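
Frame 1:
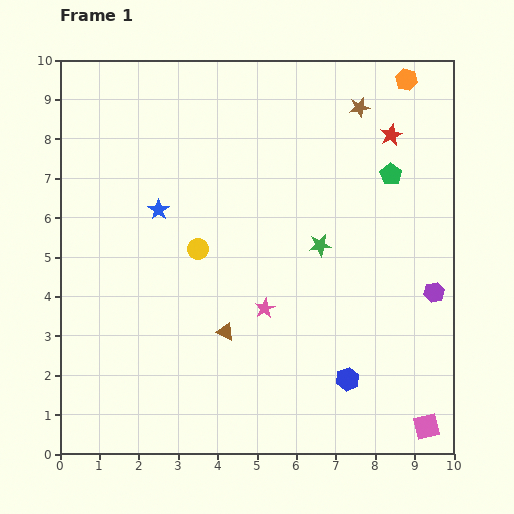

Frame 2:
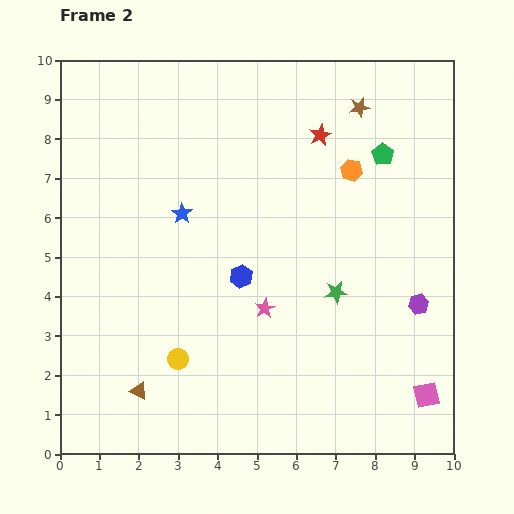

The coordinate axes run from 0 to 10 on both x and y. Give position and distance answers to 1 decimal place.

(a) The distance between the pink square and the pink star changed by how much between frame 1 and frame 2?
-0.4

Distance in frame 1: 5.1. Distance in frame 2: 4.7.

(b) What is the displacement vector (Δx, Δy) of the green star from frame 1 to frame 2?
(0.4, -1.2)

The green star was at (6.6, 5.3) in frame 1 and (7.0, 4.1) in frame 2.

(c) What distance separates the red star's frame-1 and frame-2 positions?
1.8

The red star moved from (8.4, 8.1) to (6.6, 8.1), a distance of √(1.8² + 0.0²) ≈ 1.8.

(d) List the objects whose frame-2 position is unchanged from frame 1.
the brown star, the pink star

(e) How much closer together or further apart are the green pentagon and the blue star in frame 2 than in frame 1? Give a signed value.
-0.7

Distance in frame 1: 6.0. Distance in frame 2: 5.3.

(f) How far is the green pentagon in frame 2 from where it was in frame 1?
0.5

The green pentagon moved from (8.4, 7.1) to (8.2, 7.6), a distance of √(0.2² + 0.5²) ≈ 0.5.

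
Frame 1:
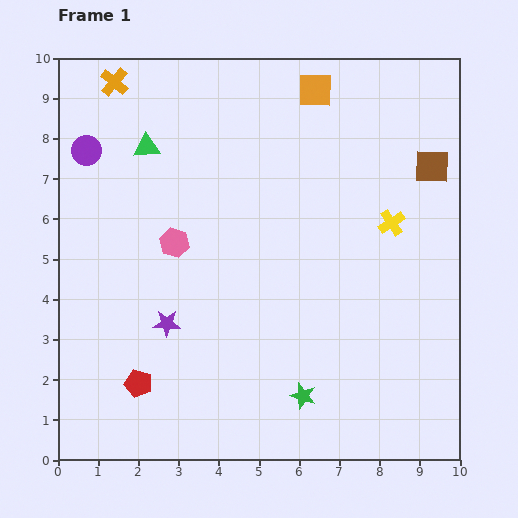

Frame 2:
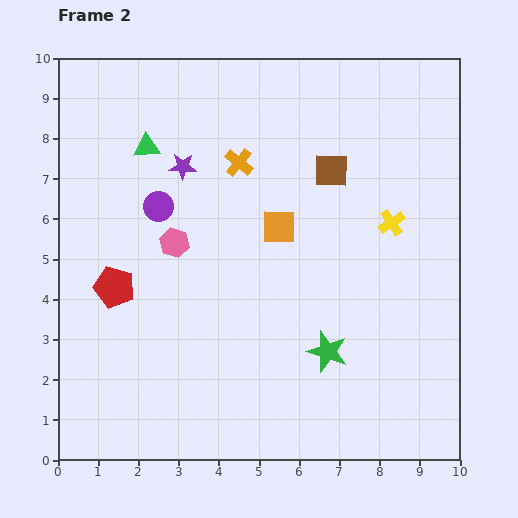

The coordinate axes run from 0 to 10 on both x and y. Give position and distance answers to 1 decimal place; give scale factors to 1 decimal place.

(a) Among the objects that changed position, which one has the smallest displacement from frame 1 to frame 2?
the green star

(moved 1.3)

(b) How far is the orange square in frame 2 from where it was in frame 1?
3.5

The orange square moved from (6.4, 9.2) to (5.5, 5.8), a distance of √(0.9² + 3.4²) ≈ 3.5.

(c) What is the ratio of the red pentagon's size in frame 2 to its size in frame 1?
1.5×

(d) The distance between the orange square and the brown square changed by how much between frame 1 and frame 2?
-1.6

Distance in frame 1: 3.5. Distance in frame 2: 1.9.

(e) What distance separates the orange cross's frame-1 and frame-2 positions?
3.7

The orange cross moved from (1.4, 9.4) to (4.5, 7.4), a distance of √(3.1² + 2.0²) ≈ 3.7.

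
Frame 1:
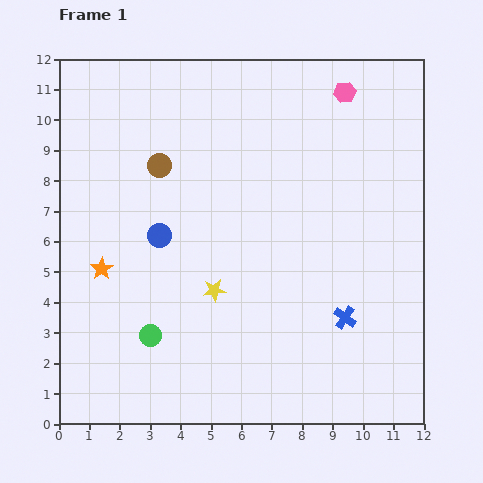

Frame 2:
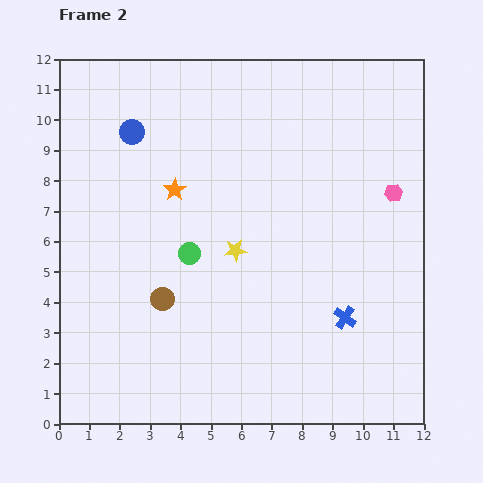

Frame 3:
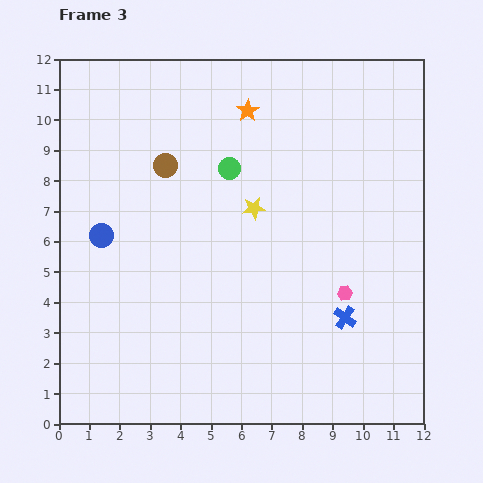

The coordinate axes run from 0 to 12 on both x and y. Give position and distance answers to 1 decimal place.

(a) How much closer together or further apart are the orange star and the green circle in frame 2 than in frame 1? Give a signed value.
-0.5

Distance in frame 1: 2.7. Distance in frame 2: 2.2.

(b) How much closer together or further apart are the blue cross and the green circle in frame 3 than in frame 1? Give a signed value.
-0.2

Distance in frame 1: 6.4. Distance in frame 3: 6.2.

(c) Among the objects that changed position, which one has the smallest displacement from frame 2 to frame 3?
the yellow star

(moved 1.5)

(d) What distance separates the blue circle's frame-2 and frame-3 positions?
3.5

The blue circle moved from (2.4, 9.6) to (1.4, 6.2), a distance of √(1.0² + 3.4²) ≈ 3.5.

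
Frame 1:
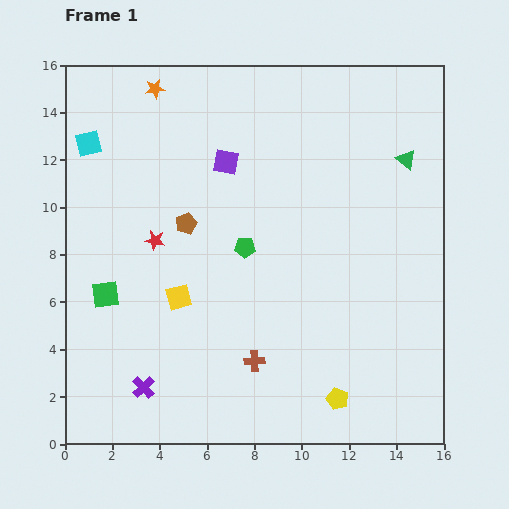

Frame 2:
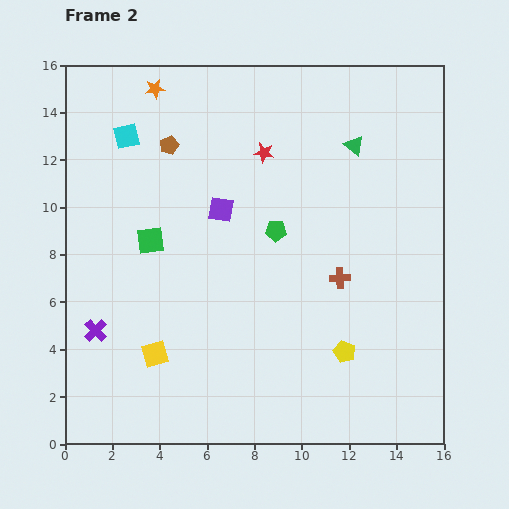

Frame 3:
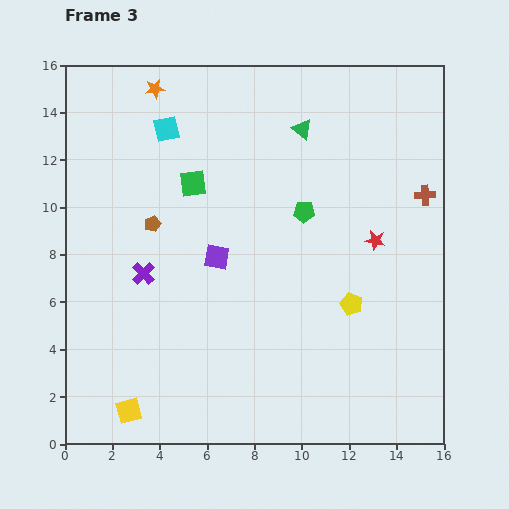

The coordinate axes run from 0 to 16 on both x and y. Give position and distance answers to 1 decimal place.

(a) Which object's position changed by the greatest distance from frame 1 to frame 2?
the red star

(moved 5.9; next 5.0)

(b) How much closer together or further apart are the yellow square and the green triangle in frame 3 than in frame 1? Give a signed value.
+2.8

Distance in frame 1: 11.2. Distance in frame 3: 14.0.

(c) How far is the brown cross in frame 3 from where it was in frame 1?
10.0

The brown cross moved from (8.0, 3.5) to (15.2, 10.5), a distance of √(7.2² + 7.0²) ≈ 10.0.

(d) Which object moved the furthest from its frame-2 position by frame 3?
the red star

(moved 6.0; next 5.0)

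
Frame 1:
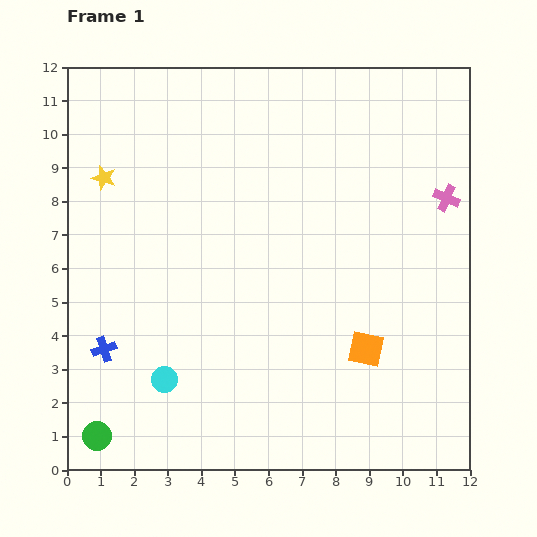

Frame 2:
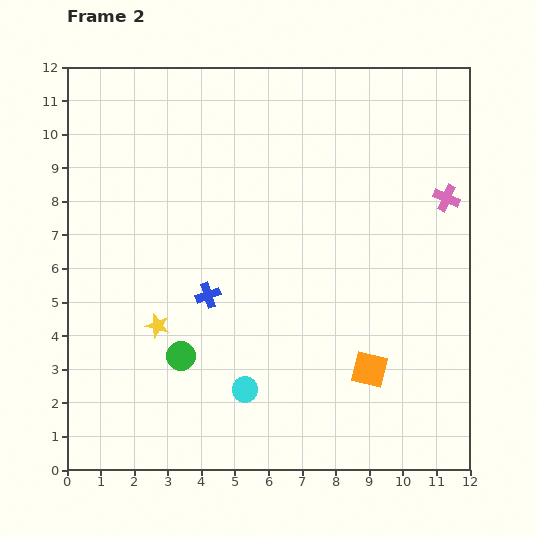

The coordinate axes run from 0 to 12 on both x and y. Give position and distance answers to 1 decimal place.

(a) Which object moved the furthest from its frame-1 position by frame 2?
the yellow star

(moved 4.7; next 3.5)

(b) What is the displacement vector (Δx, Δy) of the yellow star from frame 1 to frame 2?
(1.6, -4.4)

The yellow star was at (1.1, 8.7) in frame 1 and (2.7, 4.3) in frame 2.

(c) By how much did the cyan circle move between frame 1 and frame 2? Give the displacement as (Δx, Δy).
(2.4, -0.3)

The cyan circle was at (2.9, 2.7) in frame 1 and (5.3, 2.4) in frame 2.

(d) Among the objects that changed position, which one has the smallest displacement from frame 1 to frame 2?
the orange square

(moved 0.6)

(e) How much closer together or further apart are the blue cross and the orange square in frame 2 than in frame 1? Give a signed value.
-2.5

Distance in frame 1: 7.8. Distance in frame 2: 5.3.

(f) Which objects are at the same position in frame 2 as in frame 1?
the pink cross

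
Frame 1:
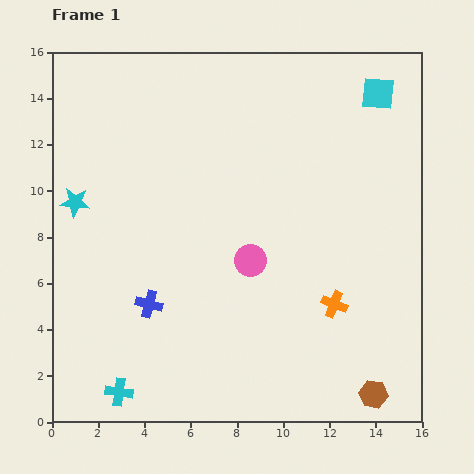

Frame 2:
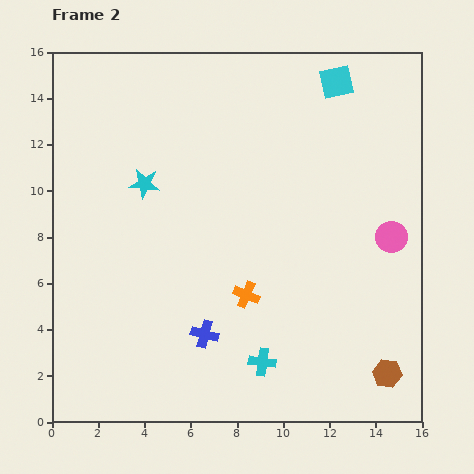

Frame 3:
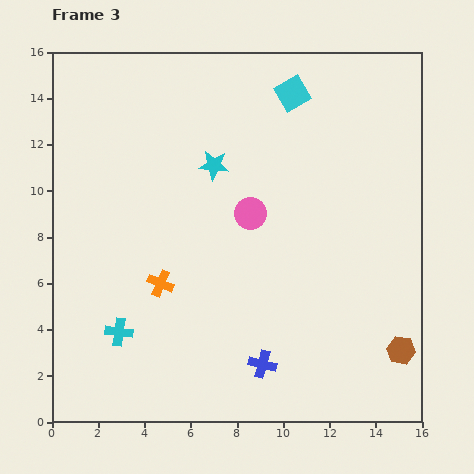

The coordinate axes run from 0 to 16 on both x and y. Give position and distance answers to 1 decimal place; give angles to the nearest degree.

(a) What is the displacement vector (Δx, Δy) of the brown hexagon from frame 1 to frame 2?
(0.6, 0.9)

The brown hexagon was at (13.9, 1.2) in frame 1 and (14.5, 2.1) in frame 2.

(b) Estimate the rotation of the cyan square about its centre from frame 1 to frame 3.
37° counter-clockwise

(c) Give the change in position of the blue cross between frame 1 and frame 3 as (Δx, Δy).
(4.9, -2.6)

The blue cross was at (4.2, 5.1) in frame 1 and (9.1, 2.5) in frame 3.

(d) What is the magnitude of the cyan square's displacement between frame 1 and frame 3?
3.7

The cyan square moved from (14.1, 14.2) to (10.4, 14.2), a distance of √(3.7² + 0.0²) ≈ 3.7.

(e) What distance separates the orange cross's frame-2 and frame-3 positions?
3.7

The orange cross moved from (8.4, 5.5) to (4.7, 6.0), a distance of √(3.7² + 0.5²) ≈ 3.7.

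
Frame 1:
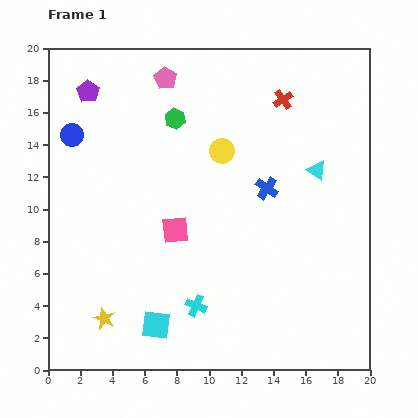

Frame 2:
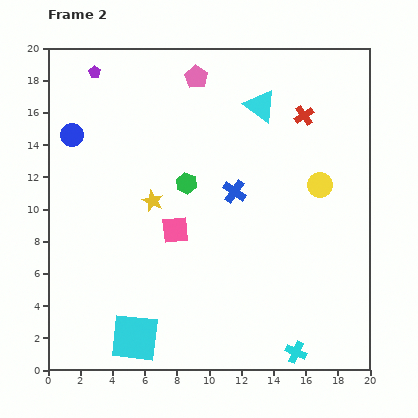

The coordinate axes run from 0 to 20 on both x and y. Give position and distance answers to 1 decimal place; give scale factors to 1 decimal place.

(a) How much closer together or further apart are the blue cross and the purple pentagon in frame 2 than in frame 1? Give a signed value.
-1.2

Distance in frame 1: 12.6. Distance in frame 2: 11.4.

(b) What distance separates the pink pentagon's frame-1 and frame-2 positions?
1.9

The pink pentagon moved from (7.3, 18.1) to (9.2, 18.2), a distance of √(1.9² + 0.1²) ≈ 1.9.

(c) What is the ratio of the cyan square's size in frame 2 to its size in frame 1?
1.7×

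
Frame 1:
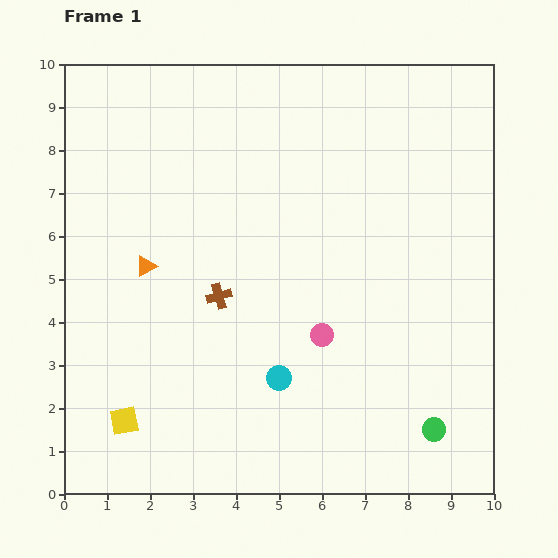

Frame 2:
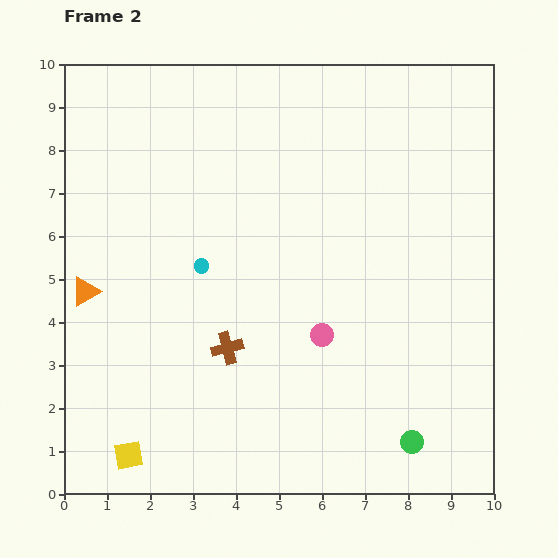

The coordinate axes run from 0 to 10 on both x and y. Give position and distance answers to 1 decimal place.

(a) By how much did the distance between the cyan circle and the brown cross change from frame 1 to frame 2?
-0.4

Distance in frame 1: 2.4. Distance in frame 2: 2.0.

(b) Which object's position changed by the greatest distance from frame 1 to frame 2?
the cyan circle

(moved 3.2; next 1.5)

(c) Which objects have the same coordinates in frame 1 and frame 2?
the pink circle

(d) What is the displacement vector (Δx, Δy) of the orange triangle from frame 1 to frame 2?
(-1.4, -0.6)

The orange triangle was at (1.9, 5.3) in frame 1 and (0.5, 4.7) in frame 2.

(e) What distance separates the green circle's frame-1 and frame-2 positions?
0.6

The green circle moved from (8.6, 1.5) to (8.1, 1.2), a distance of √(0.5² + 0.3²) ≈ 0.6.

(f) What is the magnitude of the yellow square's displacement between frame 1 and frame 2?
0.8

The yellow square moved from (1.4, 1.7) to (1.5, 0.9), a distance of √(0.1² + 0.8²) ≈ 0.8.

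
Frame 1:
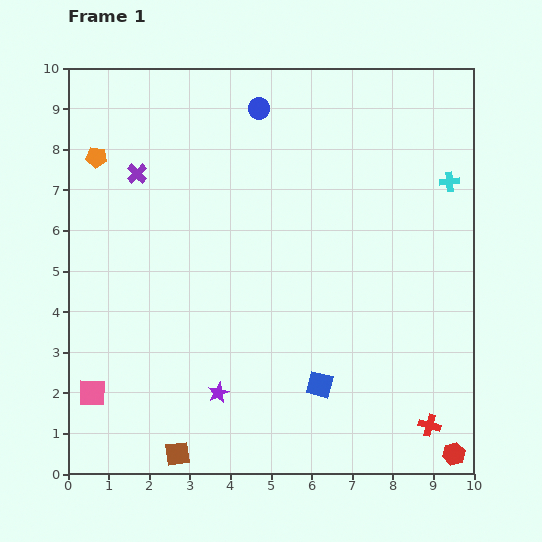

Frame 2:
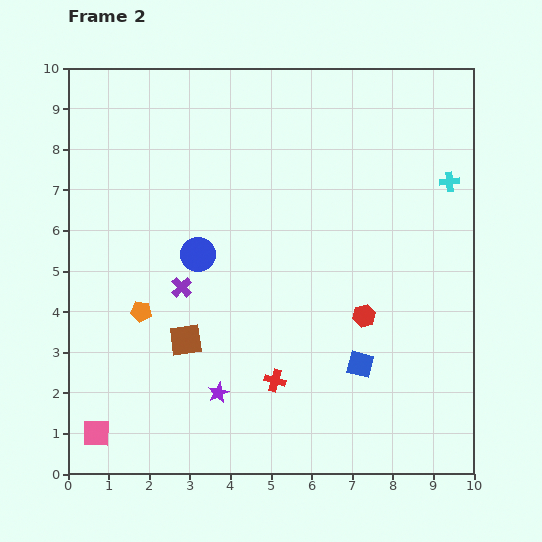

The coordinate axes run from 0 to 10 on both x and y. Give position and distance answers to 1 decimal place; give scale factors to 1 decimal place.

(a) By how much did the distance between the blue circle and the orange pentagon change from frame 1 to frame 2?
-2.2

Distance in frame 1: 4.2. Distance in frame 2: 2.0.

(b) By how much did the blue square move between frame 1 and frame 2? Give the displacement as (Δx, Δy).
(1.0, 0.5)

The blue square was at (6.2, 2.2) in frame 1 and (7.2, 2.7) in frame 2.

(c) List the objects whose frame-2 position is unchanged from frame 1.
the purple star, the cyan cross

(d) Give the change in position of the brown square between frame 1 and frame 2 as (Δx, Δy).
(0.2, 2.8)

The brown square was at (2.7, 0.5) in frame 1 and (2.9, 3.3) in frame 2.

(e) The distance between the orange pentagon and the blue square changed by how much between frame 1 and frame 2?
-2.2

Distance in frame 1: 7.8. Distance in frame 2: 5.6.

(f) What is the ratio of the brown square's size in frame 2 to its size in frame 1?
1.3×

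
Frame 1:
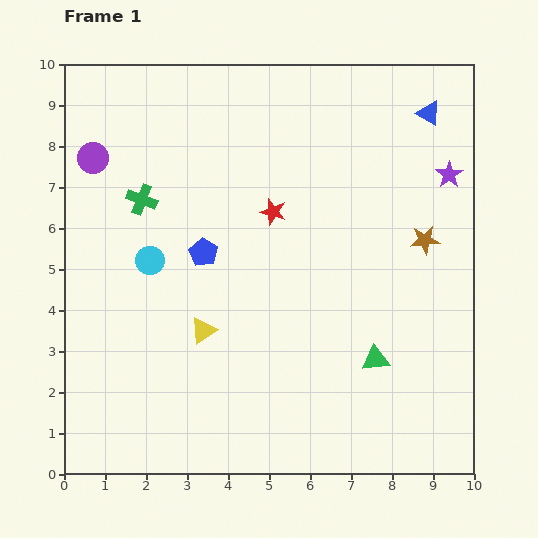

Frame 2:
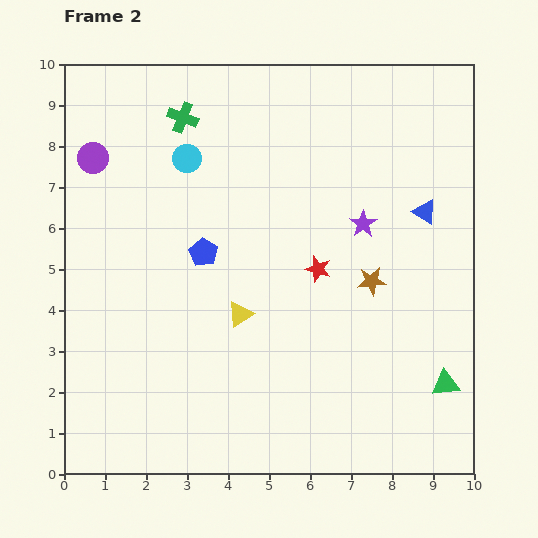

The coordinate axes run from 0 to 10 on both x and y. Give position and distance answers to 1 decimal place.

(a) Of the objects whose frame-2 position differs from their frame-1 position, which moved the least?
the yellow triangle

(moved 1.0)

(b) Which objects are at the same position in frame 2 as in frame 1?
the blue pentagon, the purple circle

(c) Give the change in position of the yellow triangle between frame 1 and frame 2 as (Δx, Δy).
(0.9, 0.4)

The yellow triangle was at (3.4, 3.5) in frame 1 and (4.3, 3.9) in frame 2.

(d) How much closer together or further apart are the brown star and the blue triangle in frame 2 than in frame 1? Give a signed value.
-1.0

Distance in frame 1: 3.1. Distance in frame 2: 2.1.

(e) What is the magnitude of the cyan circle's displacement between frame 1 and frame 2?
2.7

The cyan circle moved from (2.1, 5.2) to (3.0, 7.7), a distance of √(0.9² + 2.5²) ≈ 2.7.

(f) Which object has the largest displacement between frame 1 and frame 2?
the cyan circle

(moved 2.7; next 2.4)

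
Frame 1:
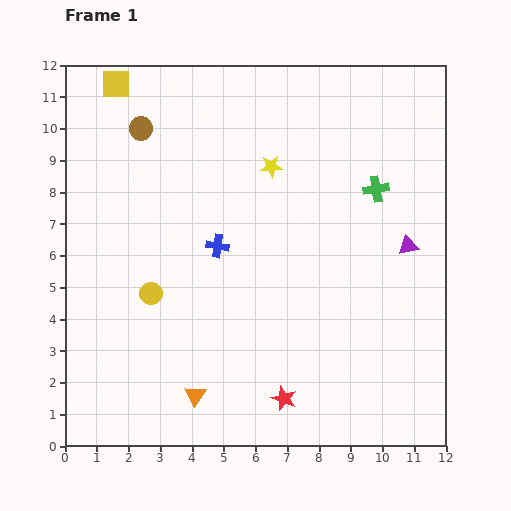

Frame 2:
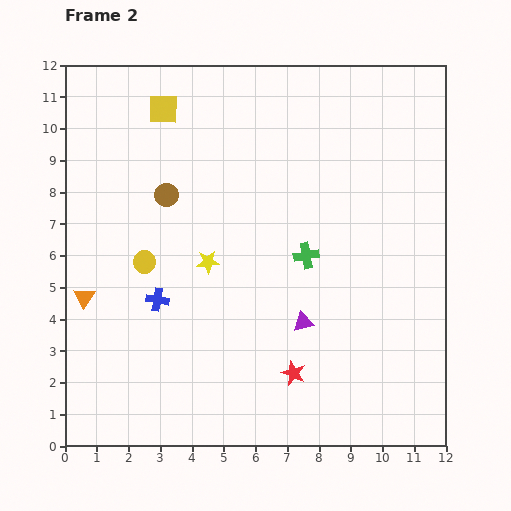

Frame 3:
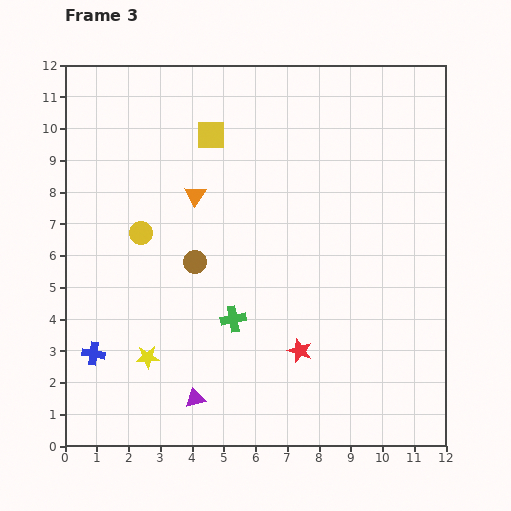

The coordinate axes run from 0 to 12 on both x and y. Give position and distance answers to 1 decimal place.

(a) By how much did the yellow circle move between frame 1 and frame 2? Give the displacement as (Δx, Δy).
(-0.2, 1.0)

The yellow circle was at (2.7, 4.8) in frame 1 and (2.5, 5.8) in frame 2.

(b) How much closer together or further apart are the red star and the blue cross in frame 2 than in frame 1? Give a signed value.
-0.3

Distance in frame 1: 5.2. Distance in frame 2: 4.9.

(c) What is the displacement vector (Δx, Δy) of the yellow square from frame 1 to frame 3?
(3.0, -1.6)

The yellow square was at (1.6, 11.4) in frame 1 and (4.6, 9.8) in frame 3.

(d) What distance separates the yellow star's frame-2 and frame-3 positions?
3.6

The yellow star moved from (4.5, 5.8) to (2.6, 2.8), a distance of √(1.9² + 3.0²) ≈ 3.6.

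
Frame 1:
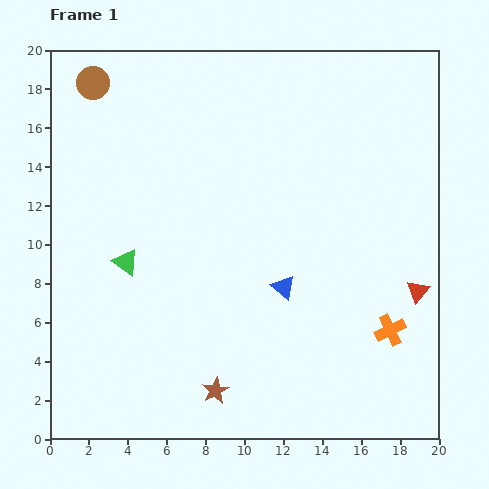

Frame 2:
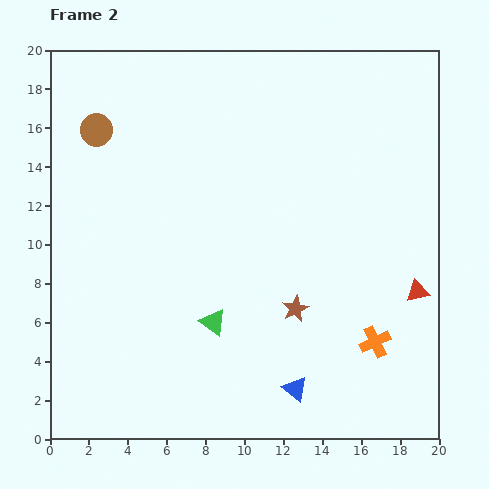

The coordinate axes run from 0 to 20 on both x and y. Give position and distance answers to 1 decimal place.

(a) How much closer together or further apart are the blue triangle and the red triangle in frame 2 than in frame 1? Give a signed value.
+1.1

Distance in frame 1: 6.9. Distance in frame 2: 8.0.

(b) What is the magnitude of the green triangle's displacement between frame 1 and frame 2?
5.5

The green triangle moved from (3.9, 9.1) to (8.4, 6.0), a distance of √(4.5² + 3.1²) ≈ 5.5.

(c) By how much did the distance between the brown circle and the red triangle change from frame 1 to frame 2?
-1.3

Distance in frame 1: 19.8. Distance in frame 2: 18.5.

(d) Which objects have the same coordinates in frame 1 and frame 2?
the red triangle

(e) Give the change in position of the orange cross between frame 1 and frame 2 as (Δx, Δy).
(-0.8, -0.6)

The orange cross was at (17.5, 5.6) in frame 1 and (16.7, 5.0) in frame 2.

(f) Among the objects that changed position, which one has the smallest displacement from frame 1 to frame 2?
the orange cross

(moved 1.0)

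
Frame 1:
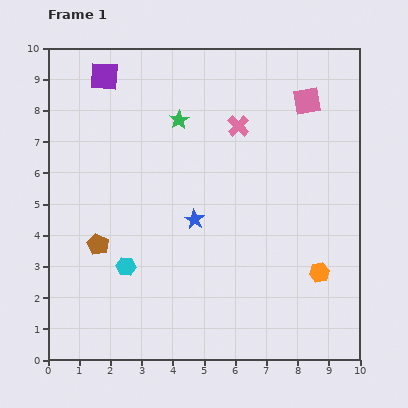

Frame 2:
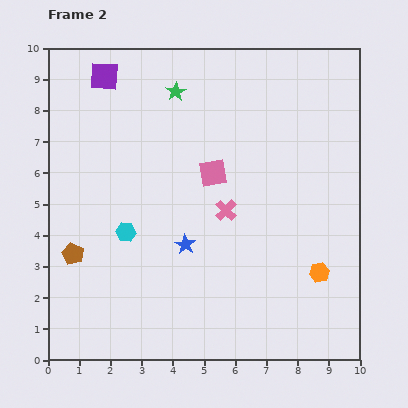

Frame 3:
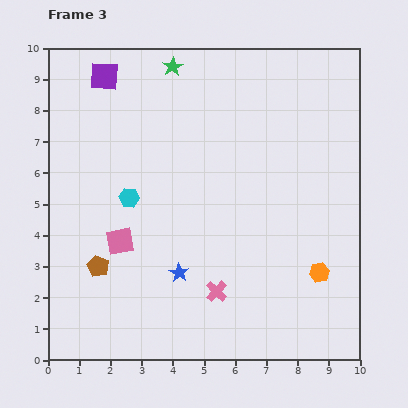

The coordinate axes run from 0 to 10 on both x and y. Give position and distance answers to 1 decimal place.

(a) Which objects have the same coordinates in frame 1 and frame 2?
the purple square, the orange hexagon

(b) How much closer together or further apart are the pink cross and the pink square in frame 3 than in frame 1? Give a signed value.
+1.2

Distance in frame 1: 2.3. Distance in frame 3: 3.5.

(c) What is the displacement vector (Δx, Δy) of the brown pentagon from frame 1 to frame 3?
(0.0, -0.7)

The brown pentagon was at (1.6, 3.7) in frame 1 and (1.6, 3.0) in frame 3.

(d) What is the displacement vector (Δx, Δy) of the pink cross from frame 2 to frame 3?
(-0.3, -2.6)

The pink cross was at (5.7, 4.8) in frame 2 and (5.4, 2.2) in frame 3.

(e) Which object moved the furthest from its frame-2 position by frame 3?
the pink square

(moved 3.7; next 2.6)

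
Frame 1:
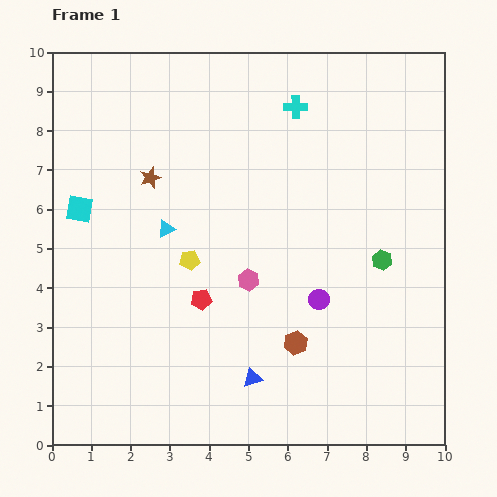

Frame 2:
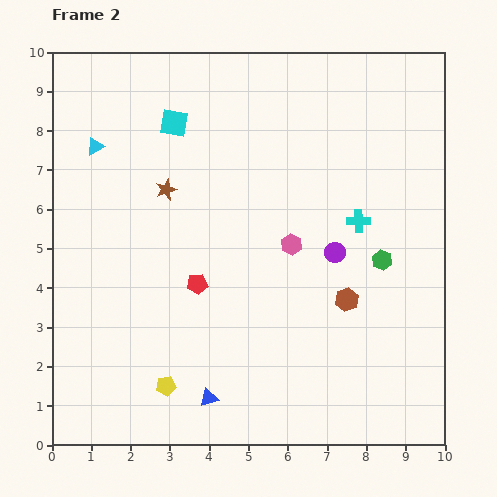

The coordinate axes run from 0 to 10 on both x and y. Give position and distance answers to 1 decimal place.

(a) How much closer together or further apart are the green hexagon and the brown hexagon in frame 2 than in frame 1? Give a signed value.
-1.7

Distance in frame 1: 3.0. Distance in frame 2: 1.3.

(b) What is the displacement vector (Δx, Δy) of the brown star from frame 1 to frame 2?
(0.4, -0.3)

The brown star was at (2.5, 6.8) in frame 1 and (2.9, 6.5) in frame 2.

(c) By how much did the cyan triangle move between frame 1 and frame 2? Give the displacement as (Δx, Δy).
(-1.8, 2.1)

The cyan triangle was at (2.9, 5.5) in frame 1 and (1.1, 7.6) in frame 2.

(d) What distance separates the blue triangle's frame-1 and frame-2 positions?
1.2

The blue triangle moved from (5.1, 1.7) to (4.0, 1.2), a distance of √(1.1² + 0.5²) ≈ 1.2.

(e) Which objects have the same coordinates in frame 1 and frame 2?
the green hexagon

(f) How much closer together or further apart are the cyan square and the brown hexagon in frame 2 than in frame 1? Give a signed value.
-0.2

Distance in frame 1: 6.5. Distance in frame 2: 6.3.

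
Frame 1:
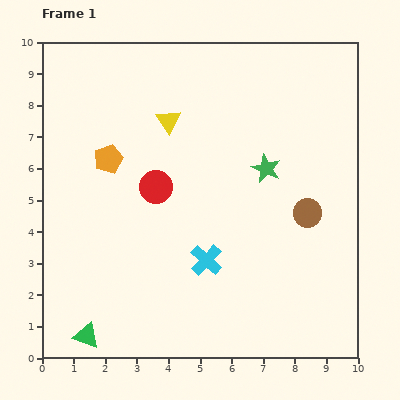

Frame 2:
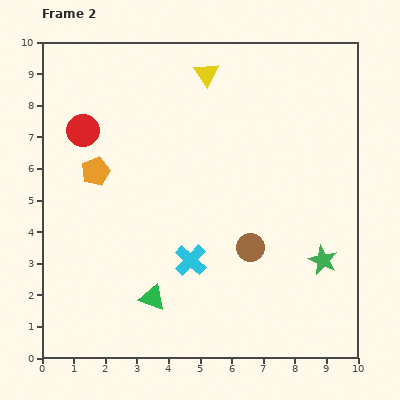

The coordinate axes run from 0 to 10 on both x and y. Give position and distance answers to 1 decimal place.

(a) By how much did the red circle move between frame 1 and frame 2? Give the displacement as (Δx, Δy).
(-2.3, 1.8)

The red circle was at (3.6, 5.4) in frame 1 and (1.3, 7.2) in frame 2.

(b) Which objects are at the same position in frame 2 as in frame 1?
none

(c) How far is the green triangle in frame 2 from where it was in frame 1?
2.4

The green triangle moved from (1.4, 0.7) to (3.5, 1.9), a distance of √(2.1² + 1.2²) ≈ 2.4.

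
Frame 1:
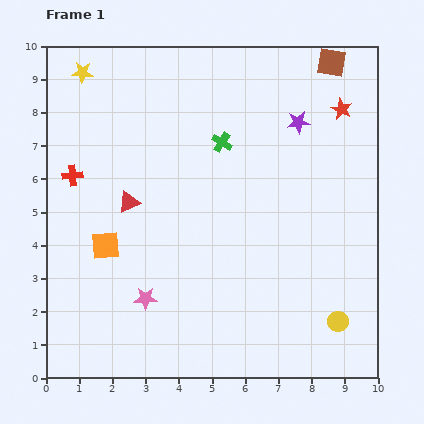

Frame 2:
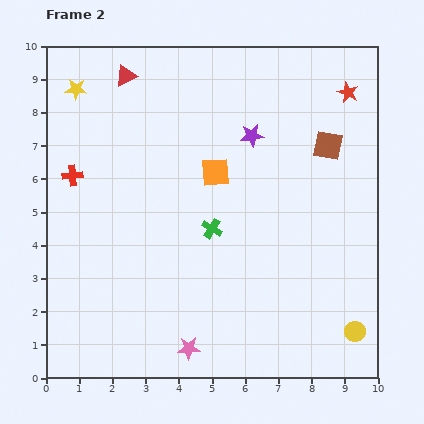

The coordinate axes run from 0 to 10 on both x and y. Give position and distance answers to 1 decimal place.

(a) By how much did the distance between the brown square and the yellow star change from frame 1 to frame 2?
+0.3

Distance in frame 1: 7.5. Distance in frame 2: 7.8.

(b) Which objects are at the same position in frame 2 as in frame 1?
the red cross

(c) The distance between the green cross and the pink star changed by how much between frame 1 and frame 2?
-1.5

Distance in frame 1: 5.2. Distance in frame 2: 3.7.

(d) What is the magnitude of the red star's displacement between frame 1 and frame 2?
0.5

The red star moved from (8.9, 8.1) to (9.1, 8.6), a distance of √(0.2² + 0.5²) ≈ 0.5.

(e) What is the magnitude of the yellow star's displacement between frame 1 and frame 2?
0.5

The yellow star moved from (1.1, 9.2) to (0.9, 8.7), a distance of √(0.2² + 0.5²) ≈ 0.5.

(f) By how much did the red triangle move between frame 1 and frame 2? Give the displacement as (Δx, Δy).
(-0.1, 3.8)

The red triangle was at (2.5, 5.3) in frame 1 and (2.4, 9.1) in frame 2.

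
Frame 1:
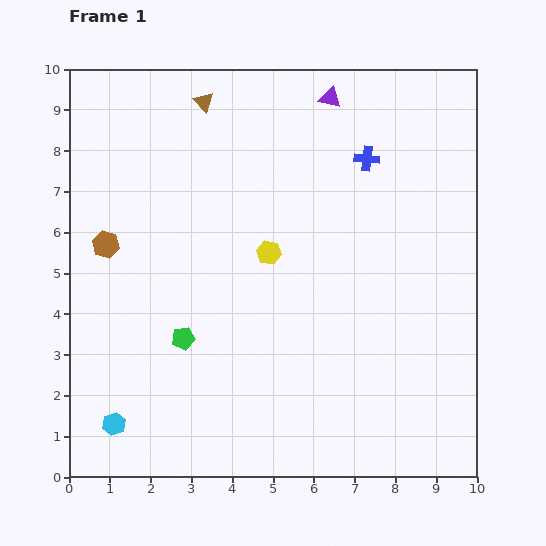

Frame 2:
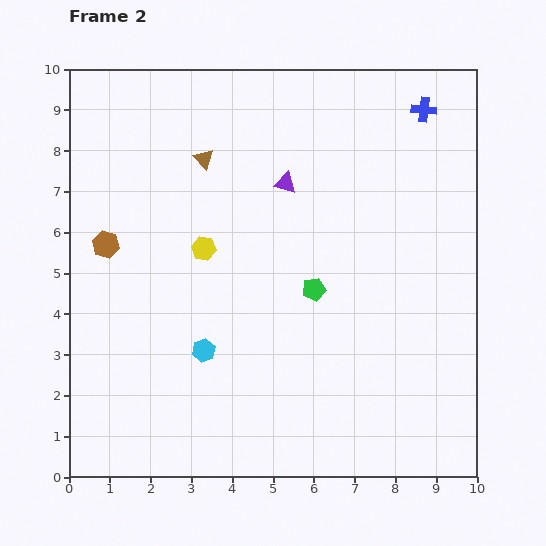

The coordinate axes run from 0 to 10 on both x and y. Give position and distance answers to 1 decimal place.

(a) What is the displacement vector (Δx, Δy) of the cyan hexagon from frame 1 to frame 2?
(2.2, 1.8)

The cyan hexagon was at (1.1, 1.3) in frame 1 and (3.3, 3.1) in frame 2.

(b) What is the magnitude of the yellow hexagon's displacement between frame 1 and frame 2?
1.6

The yellow hexagon moved from (4.9, 5.5) to (3.3, 5.6), a distance of √(1.6² + 0.1²) ≈ 1.6.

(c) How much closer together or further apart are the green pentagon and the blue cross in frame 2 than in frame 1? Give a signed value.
-1.1

Distance in frame 1: 6.3. Distance in frame 2: 5.2.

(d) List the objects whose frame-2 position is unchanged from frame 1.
the brown hexagon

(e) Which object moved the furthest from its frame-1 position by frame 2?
the green pentagon

(moved 3.4; next 2.8)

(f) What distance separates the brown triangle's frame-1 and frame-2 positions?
1.4

The brown triangle moved from (3.3, 9.2) to (3.3, 7.8), a distance of √(0.0² + 1.4²) ≈ 1.4.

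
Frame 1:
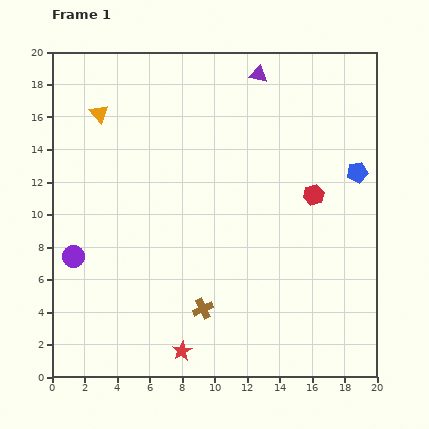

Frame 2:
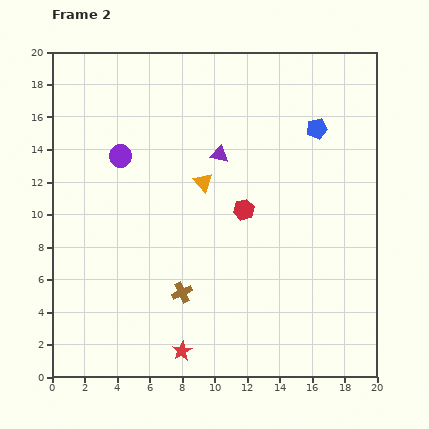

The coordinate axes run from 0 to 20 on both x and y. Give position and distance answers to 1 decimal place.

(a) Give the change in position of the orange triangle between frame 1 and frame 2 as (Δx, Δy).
(6.4, -4.2)

The orange triangle was at (2.9, 16.2) in frame 1 and (9.3, 12.0) in frame 2.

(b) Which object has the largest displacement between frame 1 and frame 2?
the orange triangle

(moved 7.7; next 6.8)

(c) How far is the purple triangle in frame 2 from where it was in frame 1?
5.5

The purple triangle moved from (12.7, 18.6) to (10.3, 13.7), a distance of √(2.4² + 4.9²) ≈ 5.5.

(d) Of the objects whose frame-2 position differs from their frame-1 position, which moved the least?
the brown cross

(moved 1.6)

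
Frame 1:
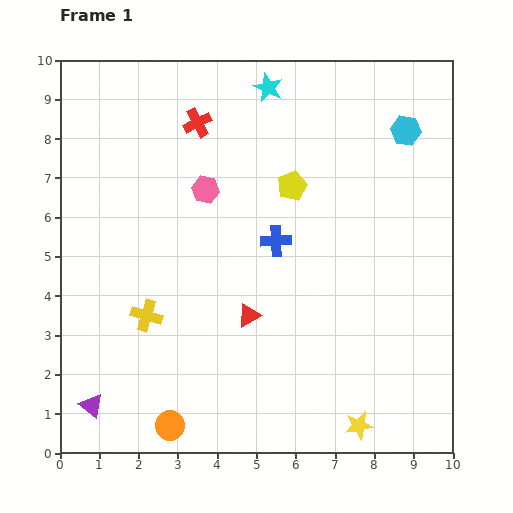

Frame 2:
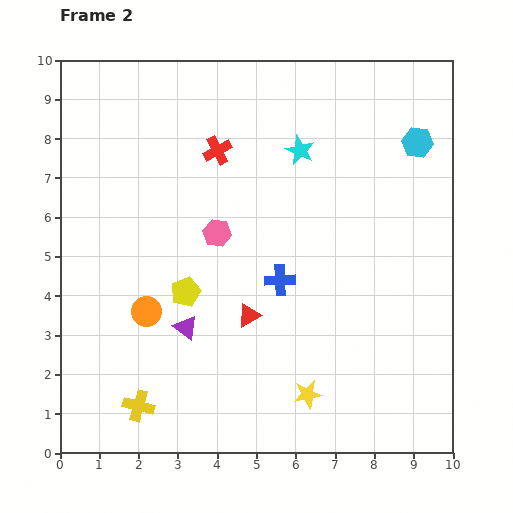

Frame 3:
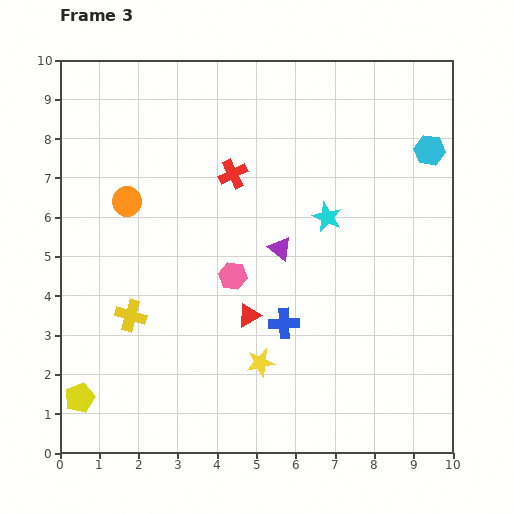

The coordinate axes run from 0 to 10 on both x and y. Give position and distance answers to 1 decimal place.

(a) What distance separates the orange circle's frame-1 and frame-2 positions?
3.0

The orange circle moved from (2.8, 0.7) to (2.2, 3.6), a distance of √(0.6² + 2.9²) ≈ 3.0.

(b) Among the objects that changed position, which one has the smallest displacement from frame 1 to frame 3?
the yellow cross

(moved 0.4)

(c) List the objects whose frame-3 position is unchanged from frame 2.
the red triangle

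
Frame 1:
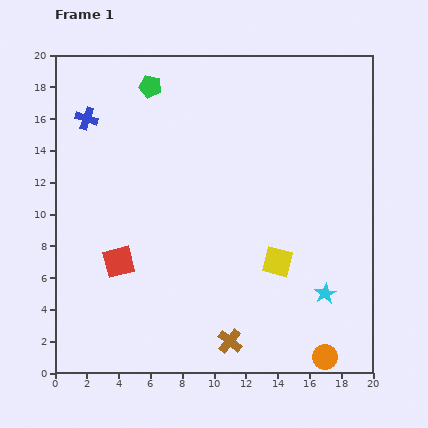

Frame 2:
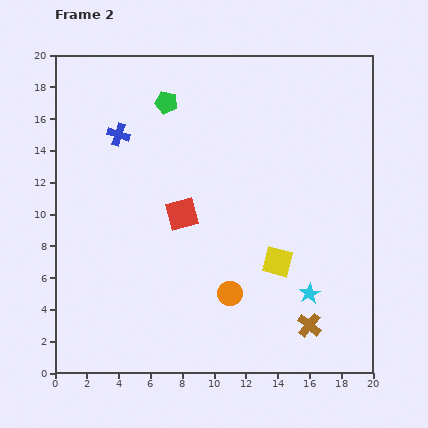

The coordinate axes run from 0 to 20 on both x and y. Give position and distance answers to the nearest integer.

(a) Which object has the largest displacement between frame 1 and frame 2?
the orange circle

(moved 7; next 5)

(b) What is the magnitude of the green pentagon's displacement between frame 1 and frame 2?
1

The green pentagon moved from (6, 18) to (7, 17), a distance of √(1² + 1²) ≈ 1.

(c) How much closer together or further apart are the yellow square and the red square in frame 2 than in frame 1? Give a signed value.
-3

Distance in frame 1: 10. Distance in frame 2: 7.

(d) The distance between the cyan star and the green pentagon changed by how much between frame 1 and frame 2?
-2

Distance in frame 1: 17. Distance in frame 2: 15.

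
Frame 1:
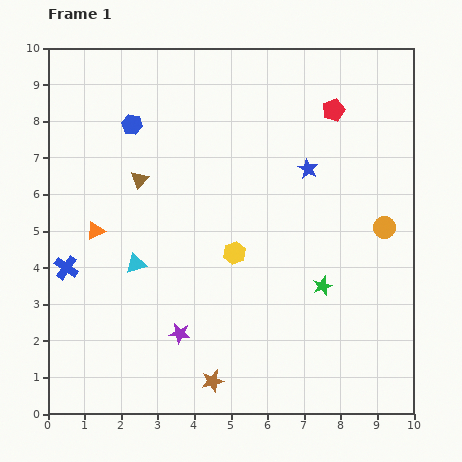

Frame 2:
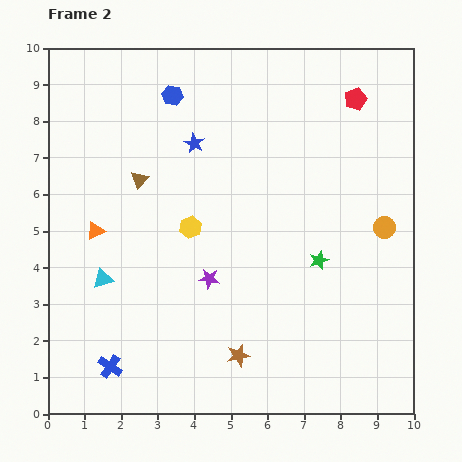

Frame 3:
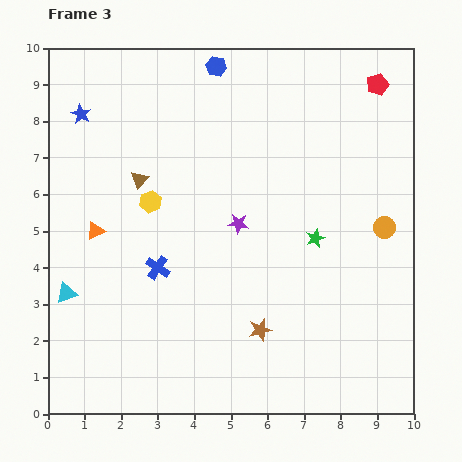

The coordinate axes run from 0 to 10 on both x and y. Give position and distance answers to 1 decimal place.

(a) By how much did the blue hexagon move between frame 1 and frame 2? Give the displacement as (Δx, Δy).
(1.1, 0.8)

The blue hexagon was at (2.3, 7.9) in frame 1 and (3.4, 8.7) in frame 2.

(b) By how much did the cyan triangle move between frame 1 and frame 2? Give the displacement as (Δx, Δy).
(-0.9, -0.4)

The cyan triangle was at (2.4, 4.1) in frame 1 and (1.5, 3.7) in frame 2.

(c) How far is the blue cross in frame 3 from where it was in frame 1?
2.5

The blue cross moved from (0.5, 4.0) to (3.0, 4.0), a distance of √(2.5² + 0.0²) ≈ 2.5.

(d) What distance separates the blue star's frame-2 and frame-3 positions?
3.2

The blue star moved from (4.0, 7.4) to (0.9, 8.2), a distance of √(3.1² + 0.8²) ≈ 3.2.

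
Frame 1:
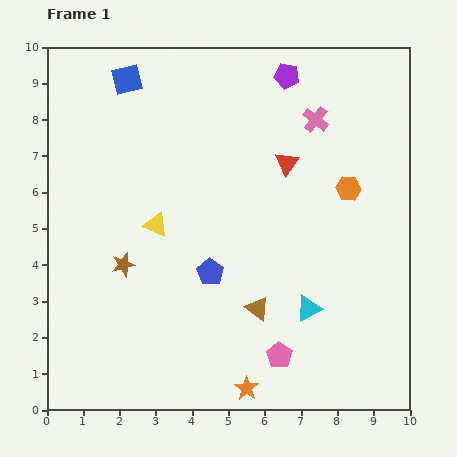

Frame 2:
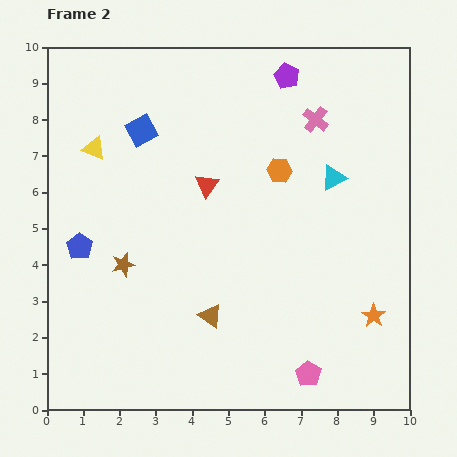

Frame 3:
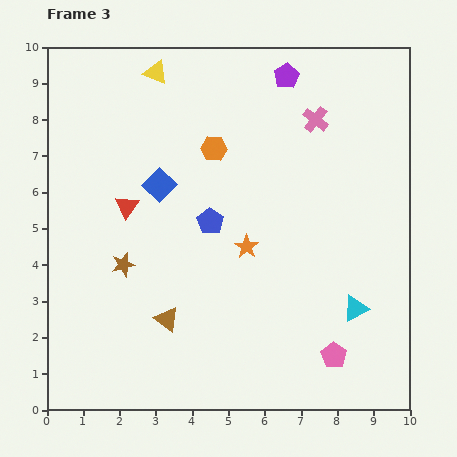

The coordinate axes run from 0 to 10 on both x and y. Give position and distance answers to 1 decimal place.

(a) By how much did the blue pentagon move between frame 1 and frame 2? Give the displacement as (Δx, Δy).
(-3.6, 0.7)

The blue pentagon was at (4.5, 3.8) in frame 1 and (0.9, 4.5) in frame 2.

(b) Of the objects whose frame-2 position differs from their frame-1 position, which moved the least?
the pink pentagon

(moved 0.9)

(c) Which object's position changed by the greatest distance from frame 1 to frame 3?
the red triangle

(moved 4.6; next 4.2)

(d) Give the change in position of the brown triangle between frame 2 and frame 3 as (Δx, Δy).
(-1.2, -0.1)

The brown triangle was at (4.5, 2.6) in frame 2 and (3.3, 2.5) in frame 3.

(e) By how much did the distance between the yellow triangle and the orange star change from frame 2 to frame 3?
-3.6

Distance in frame 2: 9.0. Distance in frame 3: 5.4.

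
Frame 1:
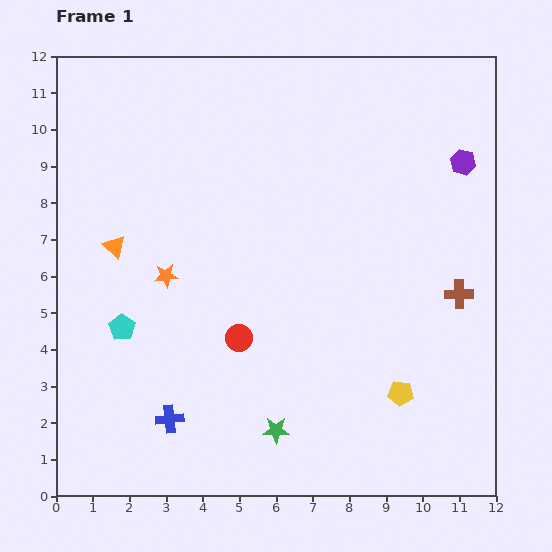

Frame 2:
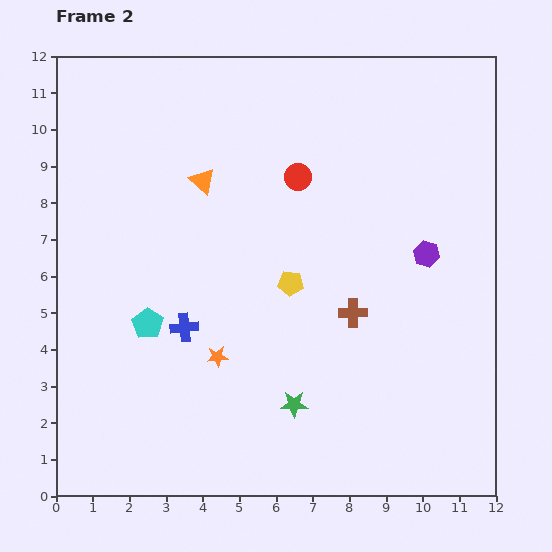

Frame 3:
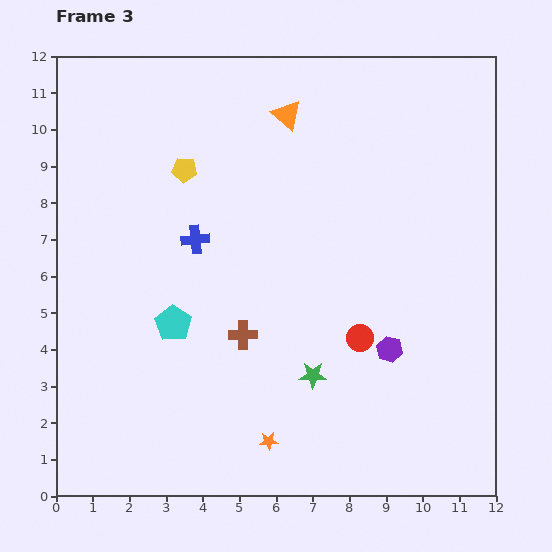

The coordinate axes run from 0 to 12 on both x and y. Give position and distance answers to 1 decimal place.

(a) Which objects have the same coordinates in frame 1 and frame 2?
none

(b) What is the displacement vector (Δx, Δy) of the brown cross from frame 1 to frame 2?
(-2.9, -0.5)

The brown cross was at (11.0, 5.5) in frame 1 and (8.1, 5.0) in frame 2.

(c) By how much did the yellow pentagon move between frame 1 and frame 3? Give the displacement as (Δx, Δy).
(-5.9, 6.1)

The yellow pentagon was at (9.4, 2.8) in frame 1 and (3.5, 8.9) in frame 3.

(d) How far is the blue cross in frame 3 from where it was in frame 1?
4.9

The blue cross moved from (3.1, 2.1) to (3.8, 7.0), a distance of √(0.7² + 4.9²) ≈ 4.9.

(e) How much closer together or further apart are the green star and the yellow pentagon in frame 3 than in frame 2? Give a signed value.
+3.3

Distance in frame 2: 3.3. Distance in frame 3: 6.6.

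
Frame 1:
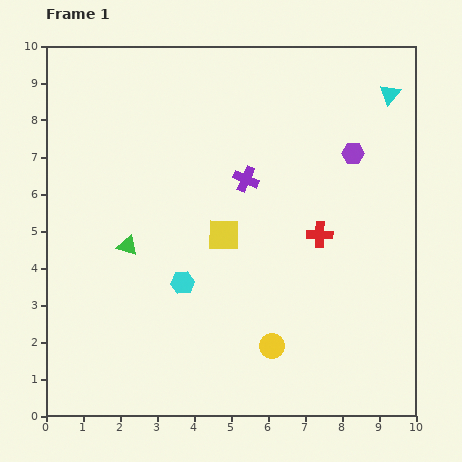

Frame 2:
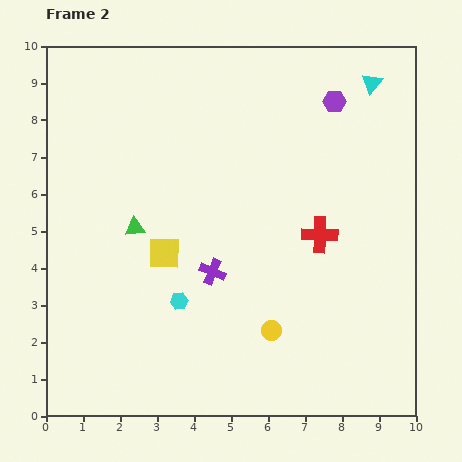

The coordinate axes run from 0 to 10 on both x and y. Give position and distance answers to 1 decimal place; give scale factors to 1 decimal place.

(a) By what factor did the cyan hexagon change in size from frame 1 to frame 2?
0.8×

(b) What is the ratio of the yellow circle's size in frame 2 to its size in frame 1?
0.8×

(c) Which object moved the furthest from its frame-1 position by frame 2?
the purple cross

(moved 2.7; next 1.7)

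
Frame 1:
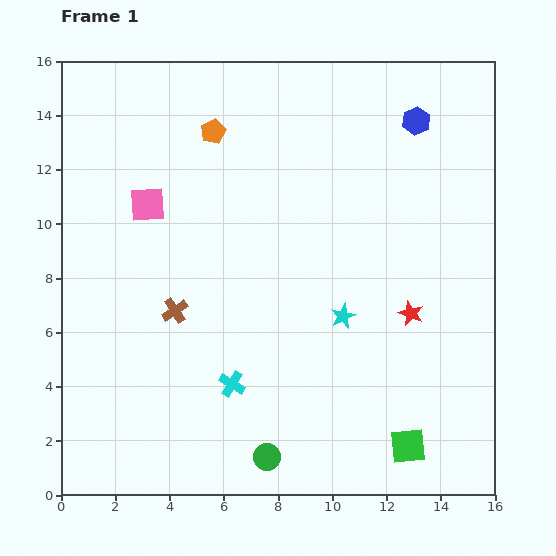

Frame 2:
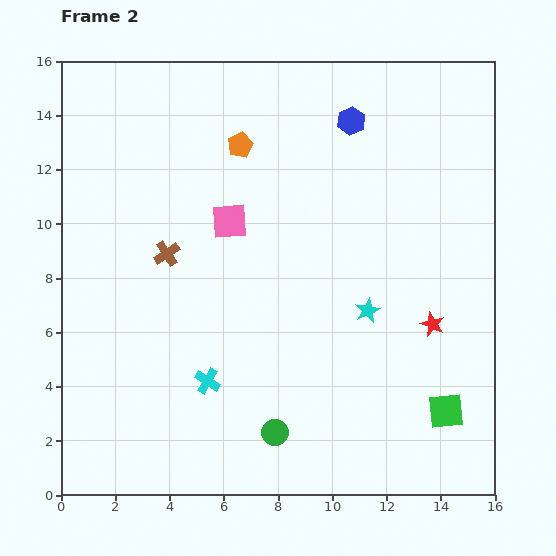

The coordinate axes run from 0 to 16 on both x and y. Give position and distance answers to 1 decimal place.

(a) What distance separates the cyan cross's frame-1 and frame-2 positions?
0.9

The cyan cross moved from (6.3, 4.1) to (5.4, 4.2), a distance of √(0.9² + 0.1²) ≈ 0.9.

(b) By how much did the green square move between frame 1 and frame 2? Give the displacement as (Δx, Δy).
(1.4, 1.3)

The green square was at (12.8, 1.8) in frame 1 and (14.2, 3.1) in frame 2.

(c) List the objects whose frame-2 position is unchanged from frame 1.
none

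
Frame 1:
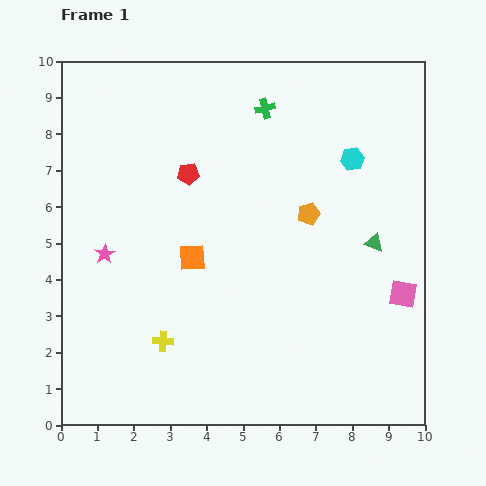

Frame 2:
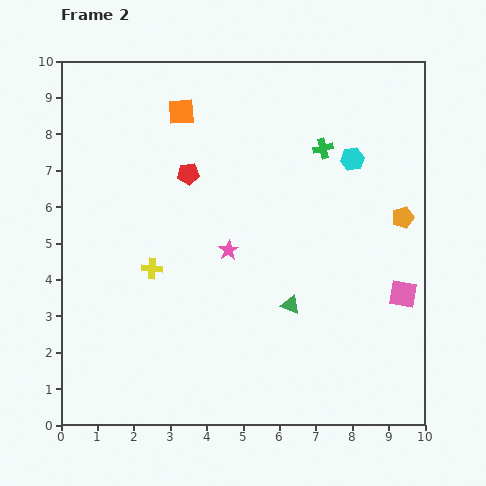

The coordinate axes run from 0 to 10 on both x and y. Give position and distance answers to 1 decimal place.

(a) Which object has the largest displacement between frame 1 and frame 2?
the orange square

(moved 4.0; next 3.4)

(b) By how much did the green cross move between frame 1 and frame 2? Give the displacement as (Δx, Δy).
(1.6, -1.1)

The green cross was at (5.6, 8.7) in frame 1 and (7.2, 7.6) in frame 2.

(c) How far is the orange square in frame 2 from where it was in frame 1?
4.0

The orange square moved from (3.6, 4.6) to (3.3, 8.6), a distance of √(0.3² + 4.0²) ≈ 4.0.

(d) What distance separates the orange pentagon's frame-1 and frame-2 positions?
2.6

The orange pentagon moved from (6.8, 5.8) to (9.4, 5.7), a distance of √(2.6² + 0.1²) ≈ 2.6.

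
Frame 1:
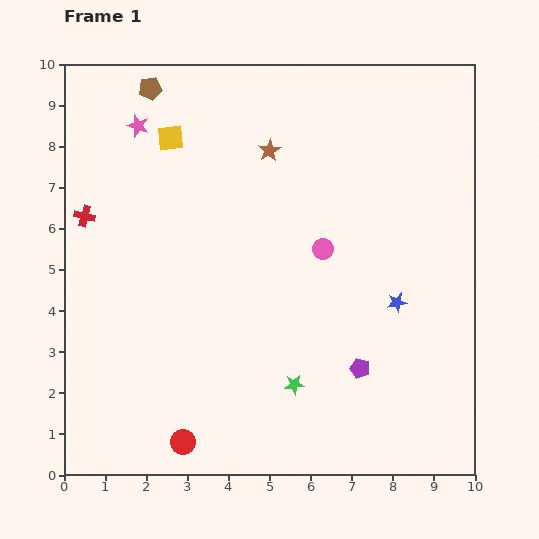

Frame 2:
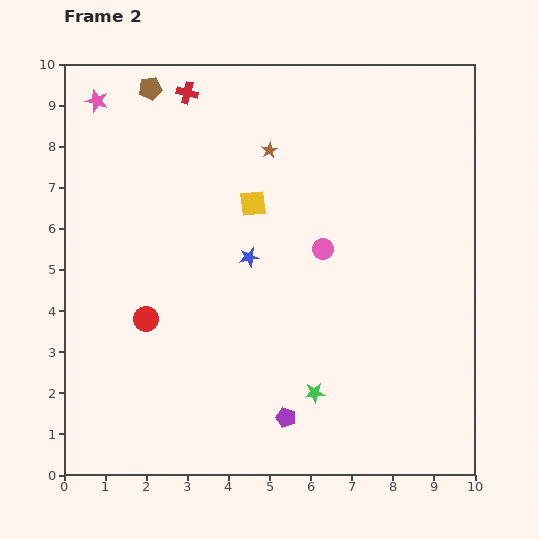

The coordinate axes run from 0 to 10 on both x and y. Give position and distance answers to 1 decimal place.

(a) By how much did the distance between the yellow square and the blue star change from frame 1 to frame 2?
-5.5

Distance in frame 1: 6.8. Distance in frame 2: 1.3.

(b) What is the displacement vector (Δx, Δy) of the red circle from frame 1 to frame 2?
(-0.9, 3.0)

The red circle was at (2.9, 0.8) in frame 1 and (2.0, 3.8) in frame 2.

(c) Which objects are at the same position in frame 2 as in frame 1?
the brown pentagon, the pink circle, the brown star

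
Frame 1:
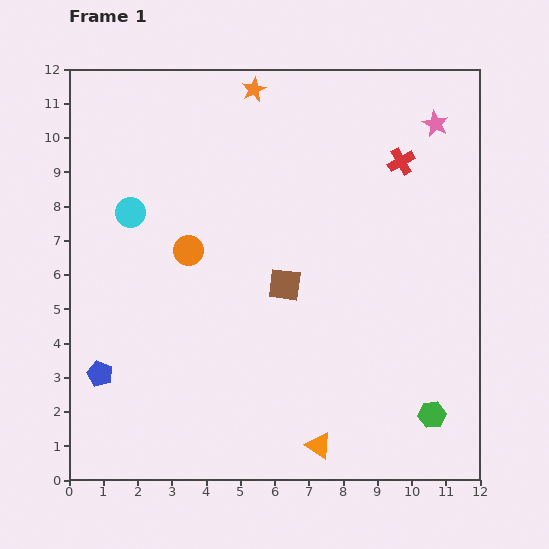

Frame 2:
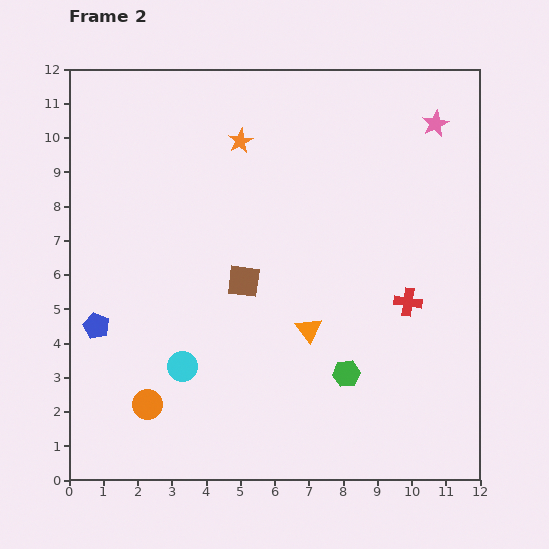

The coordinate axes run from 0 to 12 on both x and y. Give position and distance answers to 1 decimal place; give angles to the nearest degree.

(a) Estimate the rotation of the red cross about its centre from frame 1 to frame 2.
37° clockwise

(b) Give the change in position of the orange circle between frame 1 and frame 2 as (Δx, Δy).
(-1.2, -4.5)

The orange circle was at (3.5, 6.7) in frame 1 and (2.3, 2.2) in frame 2.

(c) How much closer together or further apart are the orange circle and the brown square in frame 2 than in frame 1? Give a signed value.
+1.6

Distance in frame 1: 3.0. Distance in frame 2: 4.6.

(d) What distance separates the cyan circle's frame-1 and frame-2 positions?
4.7

The cyan circle moved from (1.8, 7.8) to (3.3, 3.3), a distance of √(1.5² + 4.5²) ≈ 4.7.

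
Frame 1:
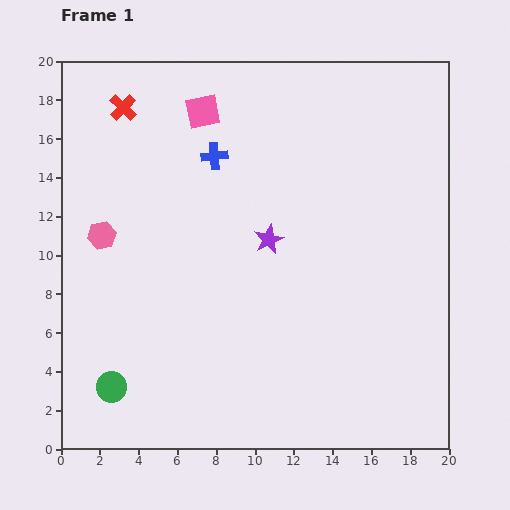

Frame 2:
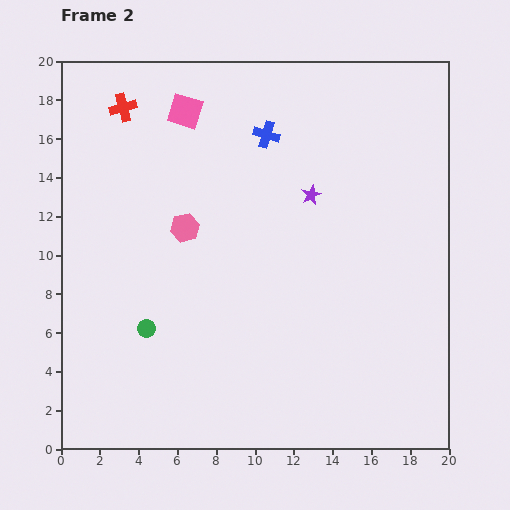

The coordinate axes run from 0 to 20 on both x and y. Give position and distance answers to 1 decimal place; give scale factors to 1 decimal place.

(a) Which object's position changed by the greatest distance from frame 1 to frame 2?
the pink hexagon

(moved 4.3; next 3.5)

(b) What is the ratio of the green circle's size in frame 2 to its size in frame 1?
0.6×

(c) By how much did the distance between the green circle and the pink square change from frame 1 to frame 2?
-3.6

Distance in frame 1: 15.0. Distance in frame 2: 11.4.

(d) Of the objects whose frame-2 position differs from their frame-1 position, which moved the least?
the pink square

(moved 0.9)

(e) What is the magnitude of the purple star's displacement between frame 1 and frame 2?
3.2

The purple star moved from (10.7, 10.8) to (12.9, 13.1), a distance of √(2.2² + 2.3²) ≈ 3.2.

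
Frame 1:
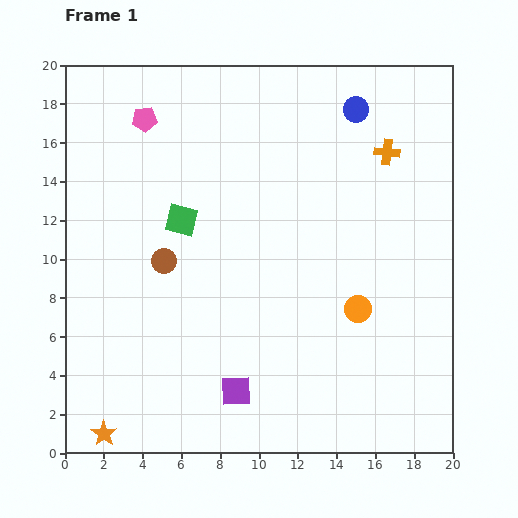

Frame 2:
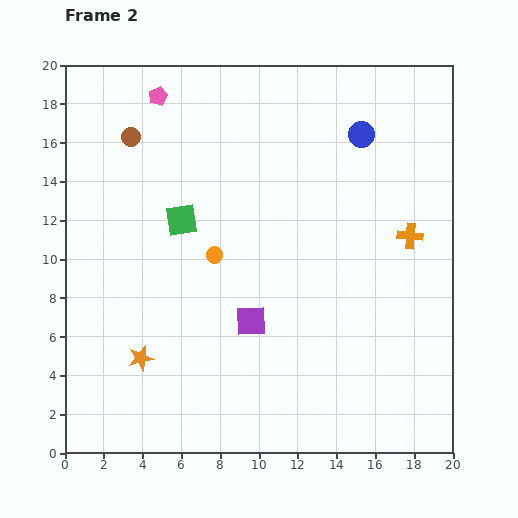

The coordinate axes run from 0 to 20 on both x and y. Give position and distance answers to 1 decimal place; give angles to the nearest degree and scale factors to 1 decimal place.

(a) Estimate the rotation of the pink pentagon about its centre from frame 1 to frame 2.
19° counter-clockwise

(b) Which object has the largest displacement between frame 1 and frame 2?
the orange circle

(moved 7.9; next 6.6)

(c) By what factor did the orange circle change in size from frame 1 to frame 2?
0.6×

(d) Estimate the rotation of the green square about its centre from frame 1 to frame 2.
23° counter-clockwise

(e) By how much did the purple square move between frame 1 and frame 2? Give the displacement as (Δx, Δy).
(0.8, 3.6)

The purple square was at (8.8, 3.2) in frame 1 and (9.6, 6.8) in frame 2.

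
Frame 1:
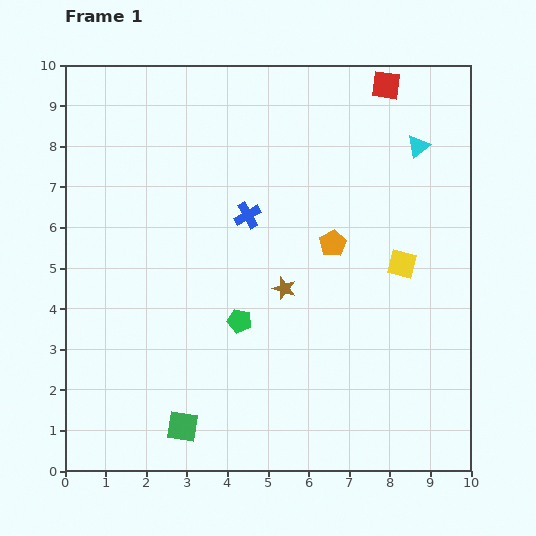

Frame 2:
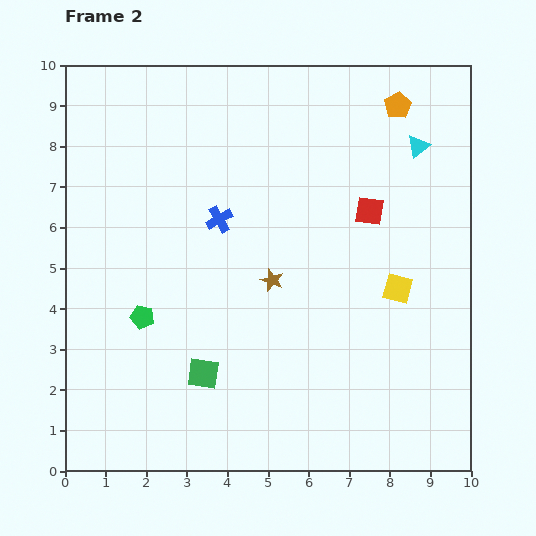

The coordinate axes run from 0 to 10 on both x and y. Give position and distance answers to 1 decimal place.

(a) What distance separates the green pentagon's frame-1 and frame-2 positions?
2.4

The green pentagon moved from (4.3, 3.7) to (1.9, 3.8), a distance of √(2.4² + 0.1²) ≈ 2.4.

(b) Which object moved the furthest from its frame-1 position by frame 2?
the orange pentagon

(moved 3.8; next 3.1)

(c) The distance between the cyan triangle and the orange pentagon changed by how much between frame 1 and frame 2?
-2.1

Distance in frame 1: 3.2. Distance in frame 2: 1.1.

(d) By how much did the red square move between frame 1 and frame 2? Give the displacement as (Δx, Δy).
(-0.4, -3.1)

The red square was at (7.9, 9.5) in frame 1 and (7.5, 6.4) in frame 2.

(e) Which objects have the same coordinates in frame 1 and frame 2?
the cyan triangle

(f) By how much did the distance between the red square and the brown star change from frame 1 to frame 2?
-2.7

Distance in frame 1: 5.6. Distance in frame 2: 2.9.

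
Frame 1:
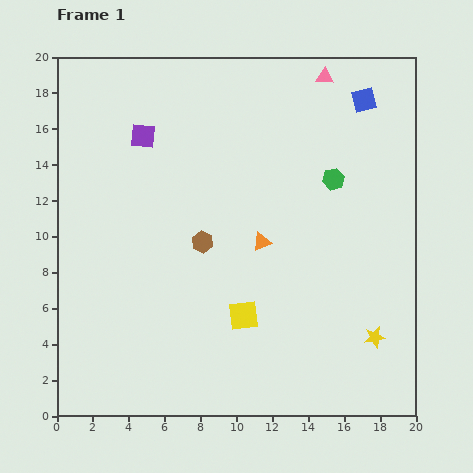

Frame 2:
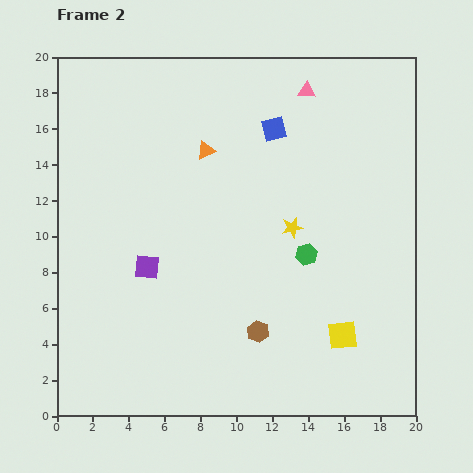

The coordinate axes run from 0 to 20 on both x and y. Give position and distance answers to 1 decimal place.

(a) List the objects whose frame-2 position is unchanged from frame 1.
none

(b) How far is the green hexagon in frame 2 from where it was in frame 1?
4.5

The green hexagon moved from (15.4, 13.2) to (13.9, 9.0), a distance of √(1.5² + 4.2²) ≈ 4.5.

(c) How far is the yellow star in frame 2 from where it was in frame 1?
7.6

The yellow star moved from (17.7, 4.4) to (13.1, 10.5), a distance of √(4.6² + 6.1²) ≈ 7.6.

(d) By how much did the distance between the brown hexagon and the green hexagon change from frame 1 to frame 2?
-3.0

Distance in frame 1: 8.1. Distance in frame 2: 5.1.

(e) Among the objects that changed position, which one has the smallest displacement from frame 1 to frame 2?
the pink triangle

(moved 1.3)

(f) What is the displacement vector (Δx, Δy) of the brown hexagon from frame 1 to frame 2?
(3.1, -5.0)

The brown hexagon was at (8.1, 9.7) in frame 1 and (11.2, 4.7) in frame 2.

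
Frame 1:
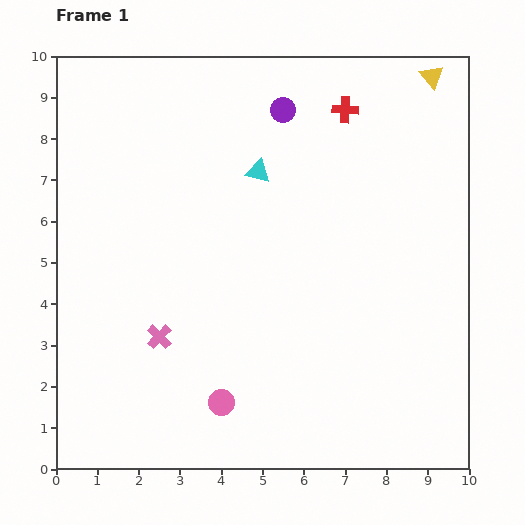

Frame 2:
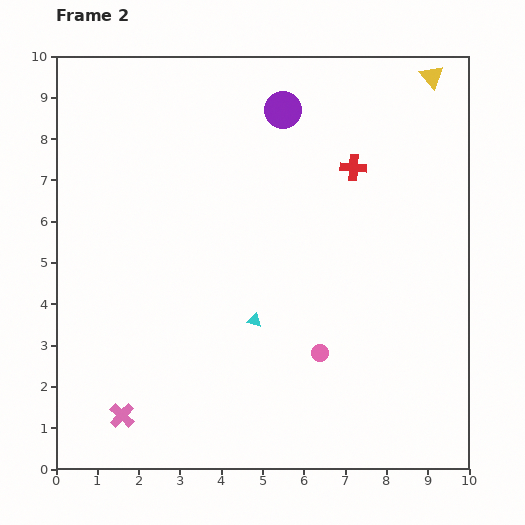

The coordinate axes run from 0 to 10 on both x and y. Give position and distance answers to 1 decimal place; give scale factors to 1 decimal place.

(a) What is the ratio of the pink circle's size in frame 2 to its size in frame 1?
0.7×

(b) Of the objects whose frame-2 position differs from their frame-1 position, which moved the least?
the red cross

(moved 1.4)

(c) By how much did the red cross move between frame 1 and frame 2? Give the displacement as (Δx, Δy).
(0.2, -1.4)

The red cross was at (7.0, 8.7) in frame 1 and (7.2, 7.3) in frame 2.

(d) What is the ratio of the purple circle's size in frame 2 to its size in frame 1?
1.5×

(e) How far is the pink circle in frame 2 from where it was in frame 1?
2.7

The pink circle moved from (4.0, 1.6) to (6.4, 2.8), a distance of √(2.4² + 1.2²) ≈ 2.7.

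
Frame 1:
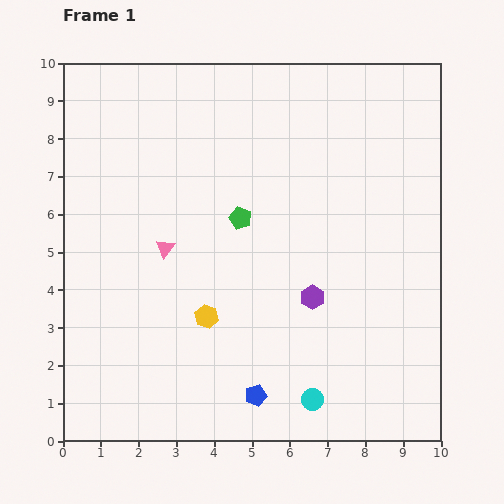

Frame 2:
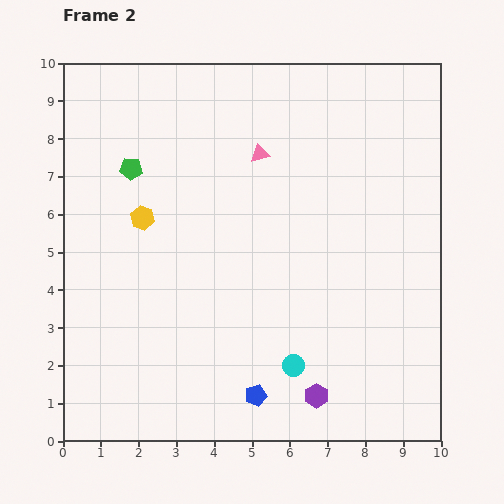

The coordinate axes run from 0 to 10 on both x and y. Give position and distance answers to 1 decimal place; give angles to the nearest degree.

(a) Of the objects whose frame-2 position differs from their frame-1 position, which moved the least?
the cyan circle

(moved 1.0)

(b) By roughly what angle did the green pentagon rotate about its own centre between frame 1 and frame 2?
18° counter-clockwise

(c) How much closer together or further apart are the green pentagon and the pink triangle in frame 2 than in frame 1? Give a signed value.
+1.2

Distance in frame 1: 2.2. Distance in frame 2: 3.4.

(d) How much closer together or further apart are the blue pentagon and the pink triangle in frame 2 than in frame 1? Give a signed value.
+1.8

Distance in frame 1: 4.6. Distance in frame 2: 6.4.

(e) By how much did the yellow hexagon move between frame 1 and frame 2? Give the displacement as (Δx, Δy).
(-1.7, 2.6)

The yellow hexagon was at (3.8, 3.3) in frame 1 and (2.1, 5.9) in frame 2.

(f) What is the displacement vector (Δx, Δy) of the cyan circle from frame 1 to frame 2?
(-0.5, 0.9)

The cyan circle was at (6.6, 1.1) in frame 1 and (6.1, 2.0) in frame 2.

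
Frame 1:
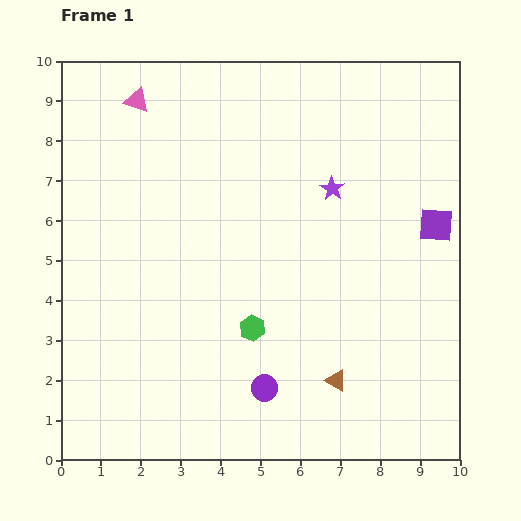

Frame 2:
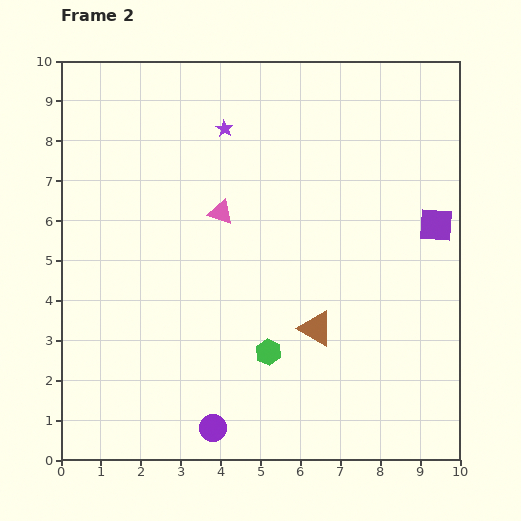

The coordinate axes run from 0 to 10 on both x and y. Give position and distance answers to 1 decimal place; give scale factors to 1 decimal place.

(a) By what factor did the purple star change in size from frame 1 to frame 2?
0.7×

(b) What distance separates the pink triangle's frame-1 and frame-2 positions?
3.5

The pink triangle moved from (1.9, 9.0) to (4.0, 6.2), a distance of √(2.1² + 2.8²) ≈ 3.5.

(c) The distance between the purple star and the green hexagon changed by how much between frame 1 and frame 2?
+1.7

Distance in frame 1: 4.0. Distance in frame 2: 5.7.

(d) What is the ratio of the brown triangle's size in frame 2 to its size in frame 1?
1.6×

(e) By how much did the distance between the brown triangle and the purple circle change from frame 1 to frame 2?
+1.8

Distance in frame 1: 1.8. Distance in frame 2: 3.6.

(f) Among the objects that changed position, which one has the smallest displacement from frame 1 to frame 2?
the green hexagon

(moved 0.7)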